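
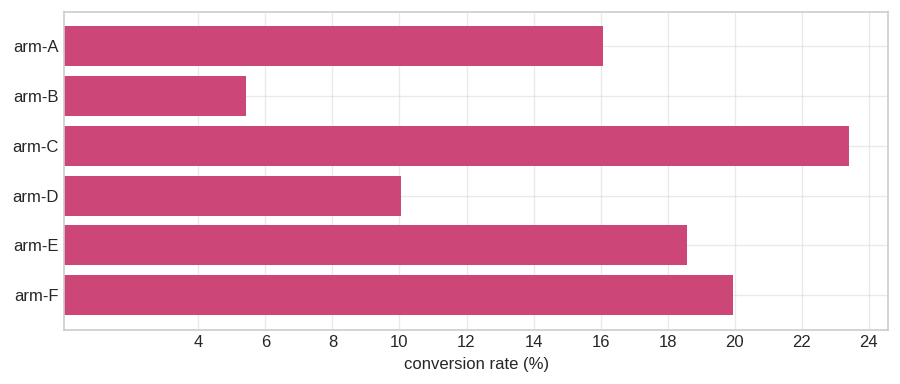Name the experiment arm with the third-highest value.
Top 4: arm-C ≈ 24, arm-F ≈ 20, arm-E ≈ 18, arm-A ≈ 16.

arm-E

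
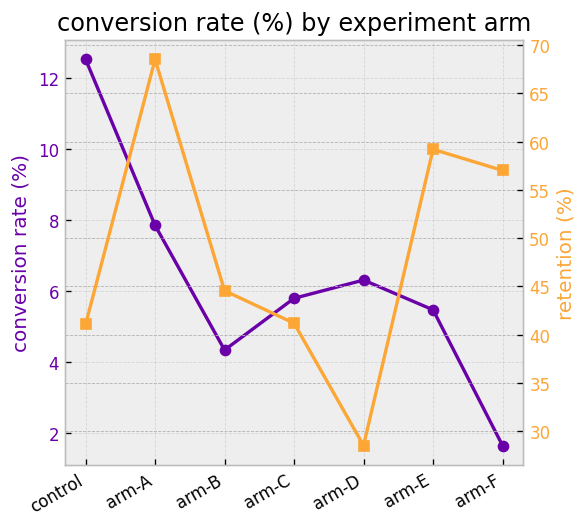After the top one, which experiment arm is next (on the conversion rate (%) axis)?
Top 3 (on the conversion rate (%) axis): control ≈ 13, arm-A ≈ 8, arm-D ≈ 6.

arm-A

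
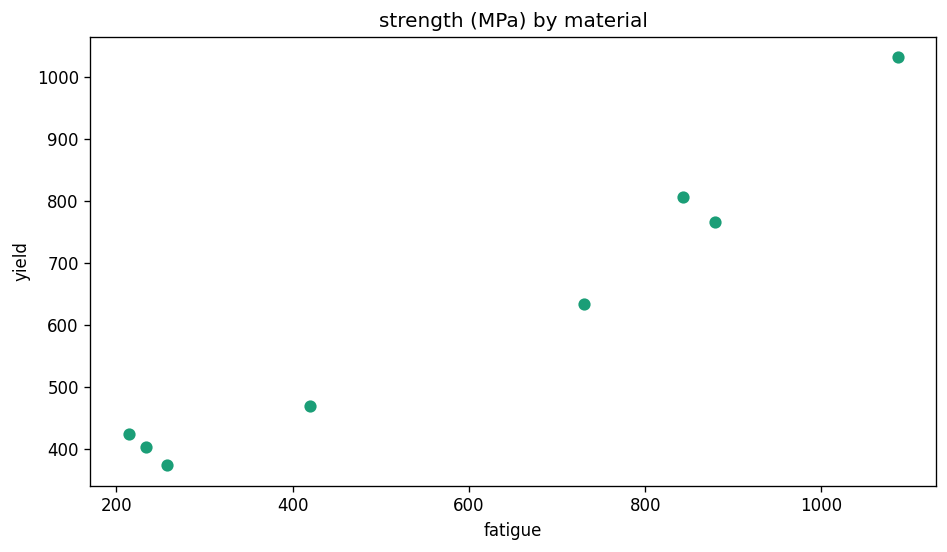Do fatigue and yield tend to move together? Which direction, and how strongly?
positive, strong

Points are positively correlated; strong (|r| ≈ 1.0).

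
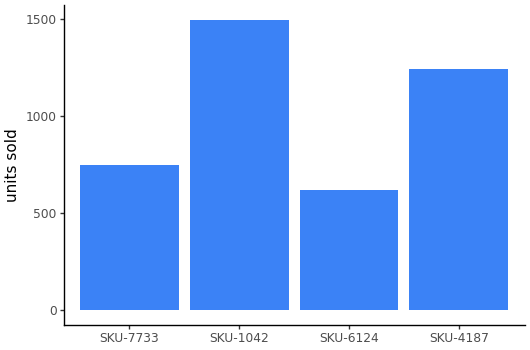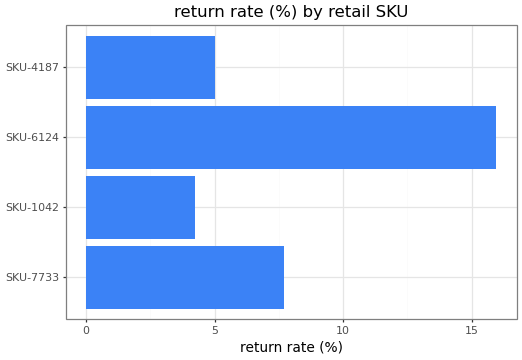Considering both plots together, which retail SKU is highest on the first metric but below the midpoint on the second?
Chart 2 median return rate (%) ≈ 6; below-median retail SKUs: SKU-1042, SKU-4187. Among those, SKU-1042 has the highest units sold (≈ 1400).

SKU-1042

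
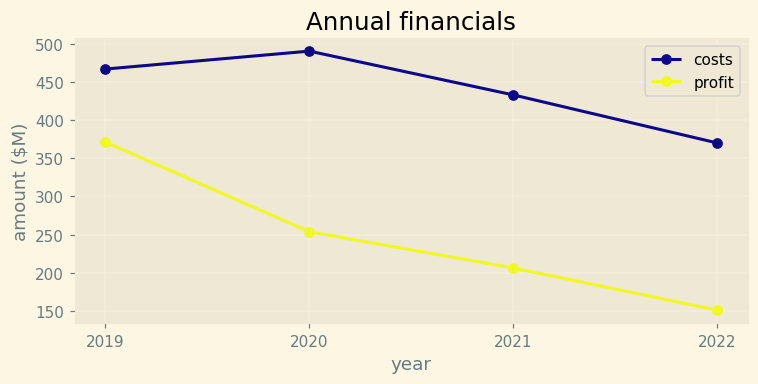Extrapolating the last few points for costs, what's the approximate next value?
≈ 275

Last three: 500, 450, 350 → slope ≈ -75/step → next ≈ 275.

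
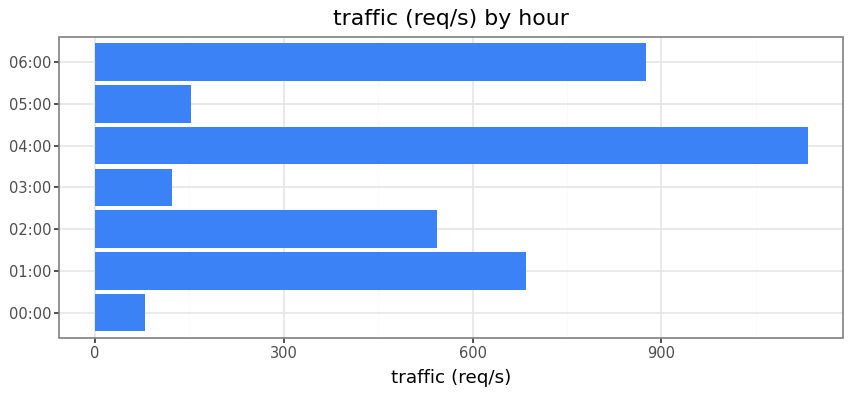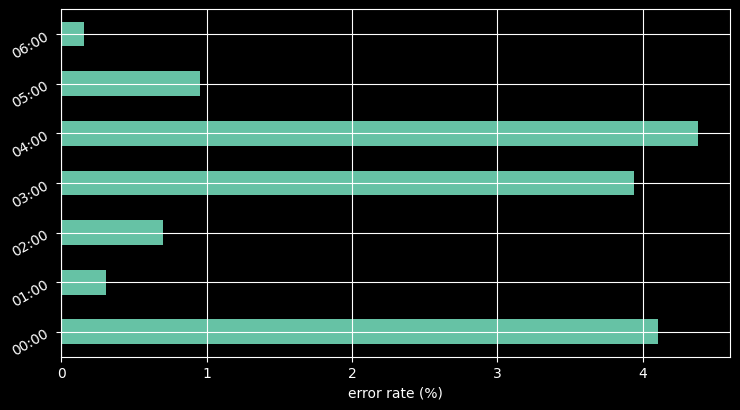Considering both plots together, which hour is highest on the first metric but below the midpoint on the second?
06:00

Chart 2 median error rate (%) ≈ 1; below-median hours: 01:00, 02:00, 06:00. Among those, 06:00 has the highest traffic (req/s) (≈ 800).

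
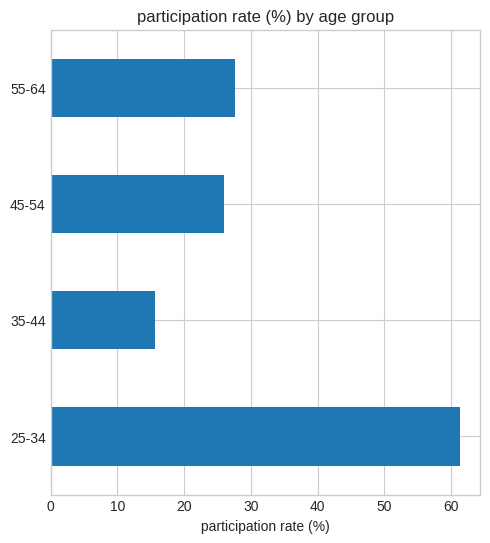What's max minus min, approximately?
≈ 40

Max 25-34 ≈ 60, min 35-44 ≈ 20; range ≈ 40.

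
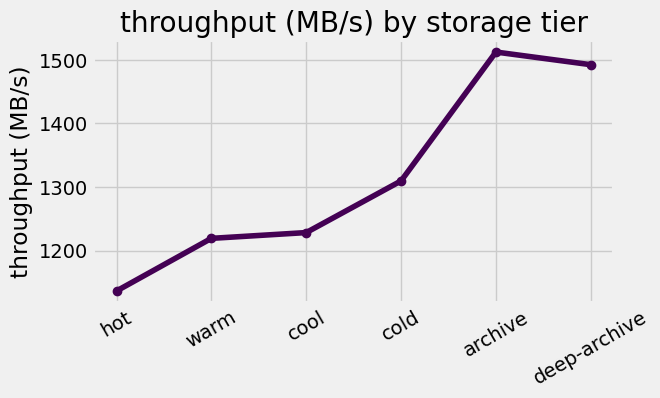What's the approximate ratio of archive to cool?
≈ 1.2×

archive ≈ 1500, cool ≈ 1250; 1500/1250 ≈ 1.2.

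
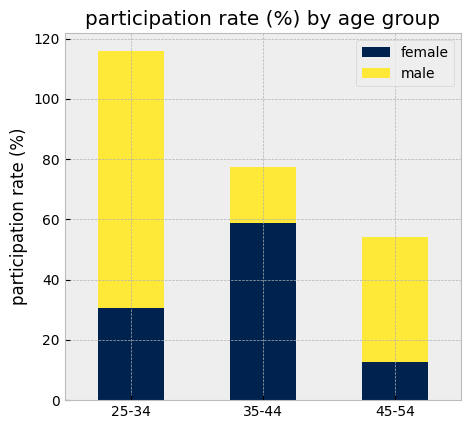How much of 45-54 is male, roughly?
male top ≈ 50, bottom ≈ 10; segment ≈ 40.

≈ 40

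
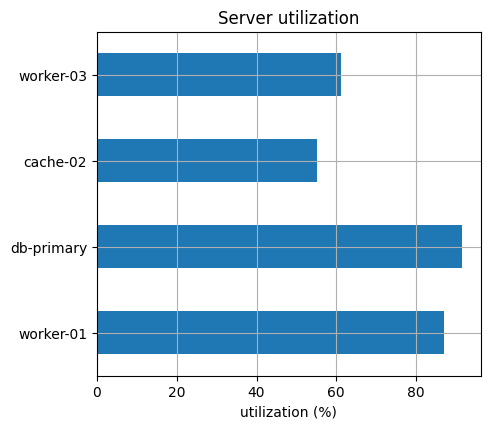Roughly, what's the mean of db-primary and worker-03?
(90 + 60) / 2 ≈ 75.

≈ 75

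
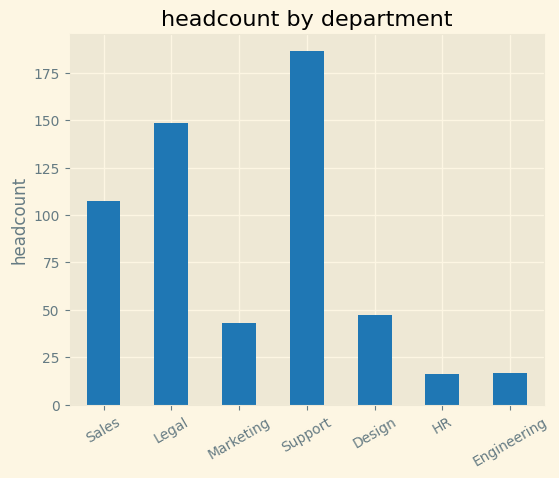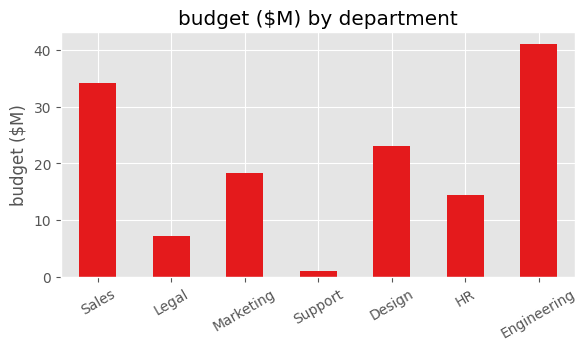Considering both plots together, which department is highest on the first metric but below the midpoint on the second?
Support

Chart 2 median budget ($M) ≈ 20; below-median departments: Legal, Support, HR. Among those, Support has the highest headcount (≈ 180).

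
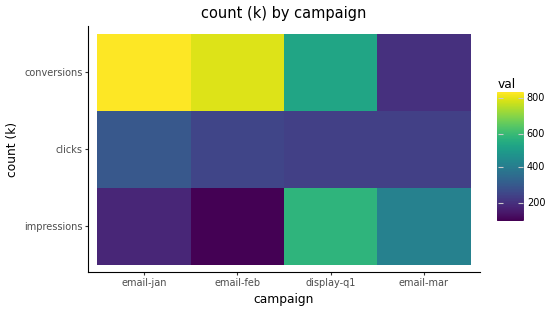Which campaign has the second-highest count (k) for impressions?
email-mar

Top 3 for impressions: display-q1 ≈ 600, email-mar ≈ 400, email-jan ≈ 200.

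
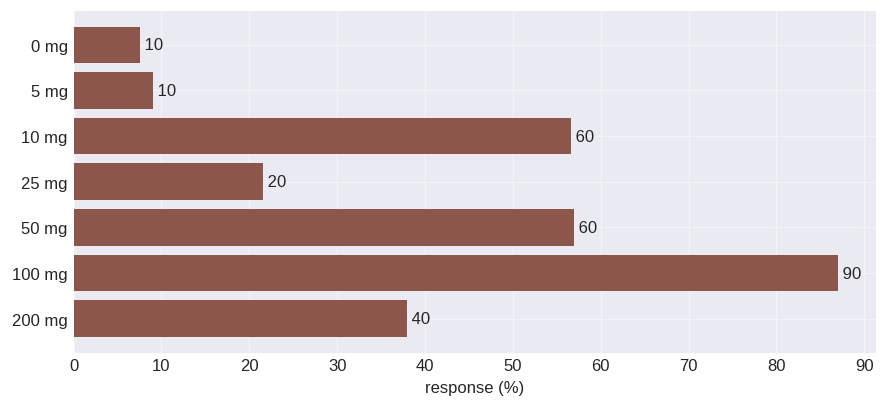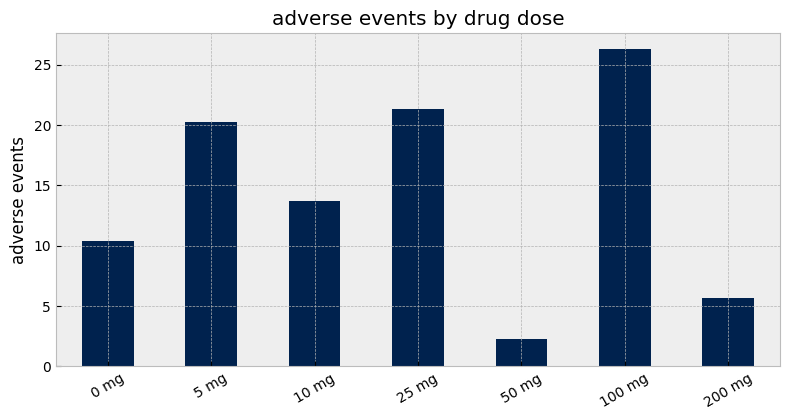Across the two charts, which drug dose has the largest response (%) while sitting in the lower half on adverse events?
Chart 2 median adverse events ≈ 15; below-median drug doses: 0 mg, 50 mg, 200 mg. Among those, 50 mg has the highest response (%) (≈ 60).

50 mg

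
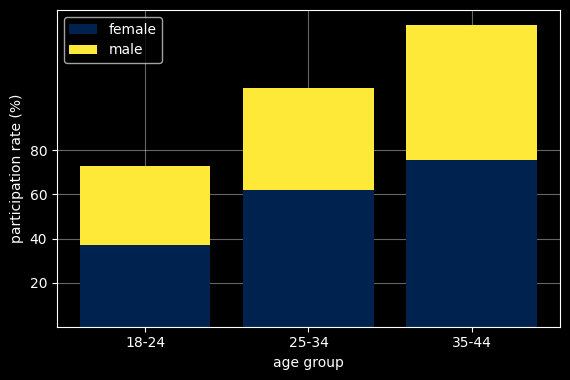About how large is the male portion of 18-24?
≈ 40

male top ≈ 80, bottom ≈ 40; segment ≈ 40.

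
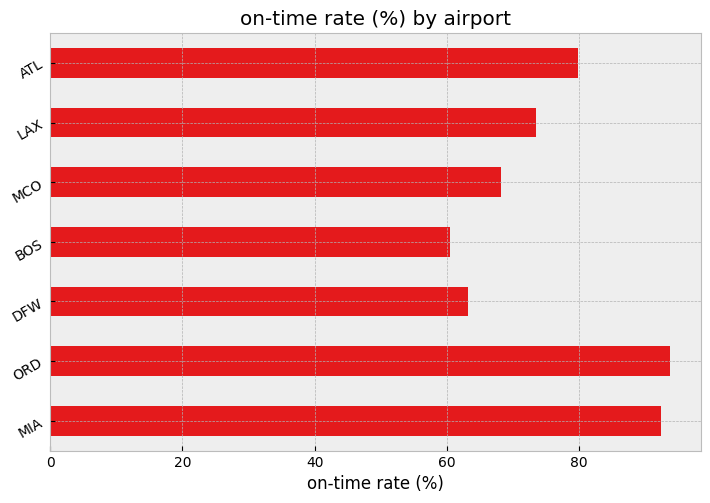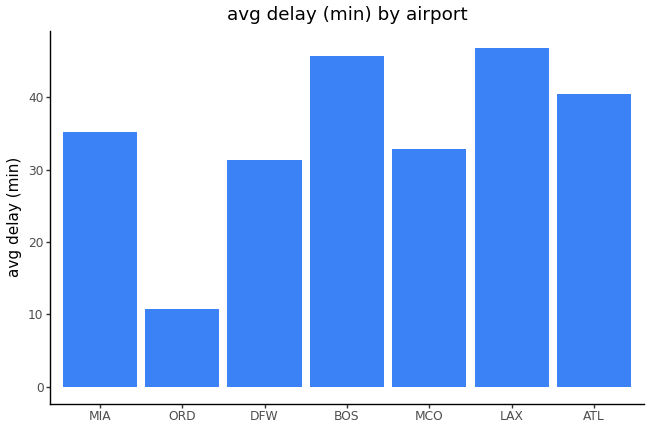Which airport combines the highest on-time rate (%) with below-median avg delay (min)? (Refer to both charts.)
Chart 2 median avg delay (min) ≈ 35; below-median airports: ORD, DFW, MCO. Among those, ORD has the highest on-time rate (%) (≈ 90).

ORD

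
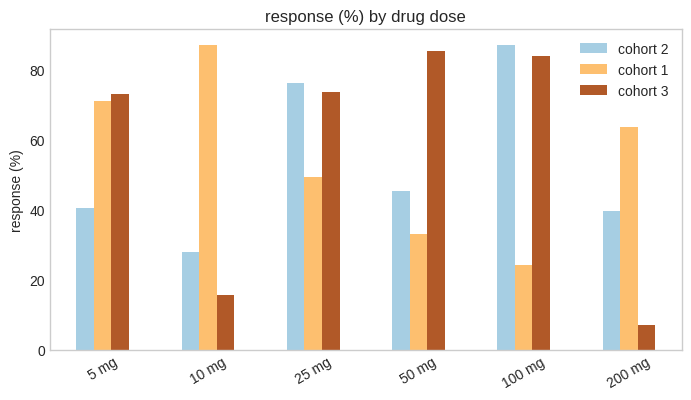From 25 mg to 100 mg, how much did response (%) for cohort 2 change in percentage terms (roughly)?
≈ +12.5%

25 mg ≈ 80, 100 mg ≈ 90; (90 − 80) / 80 ≈ +12.5%.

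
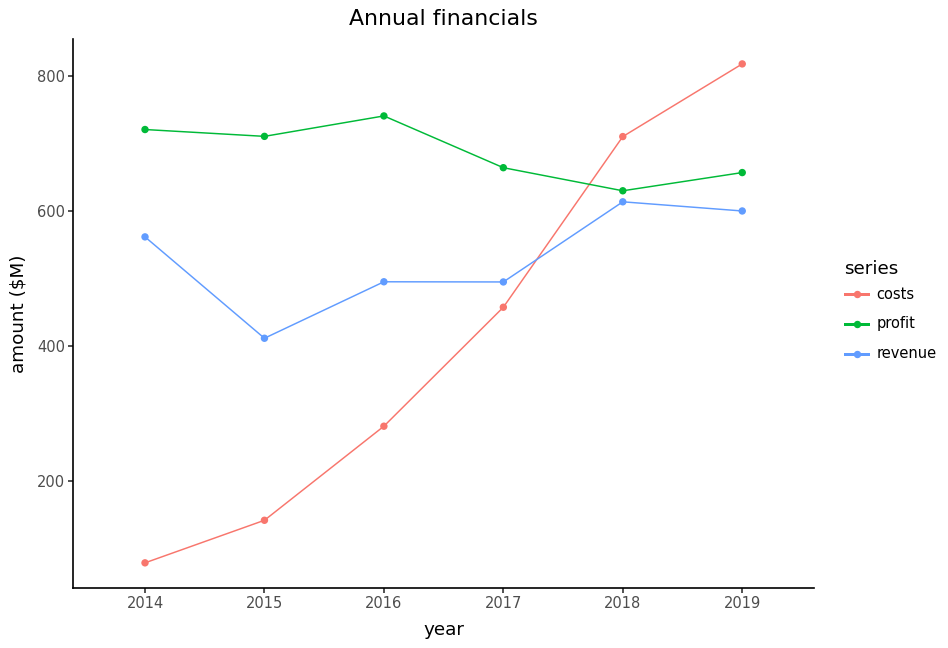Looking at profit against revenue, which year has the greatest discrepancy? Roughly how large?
2015, ≈ 300 $M

2015: profit ≈ 700, revenue ≈ 400 → gap ≈ 300. Next-largest (2016) is only ≈ 200.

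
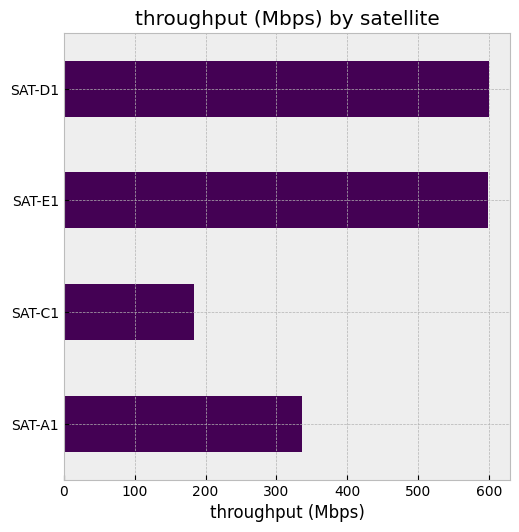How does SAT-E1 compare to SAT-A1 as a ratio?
SAT-E1 ≈ 600, SAT-A1 ≈ 350; 600/350 ≈ 1.71.

≈ 1.71×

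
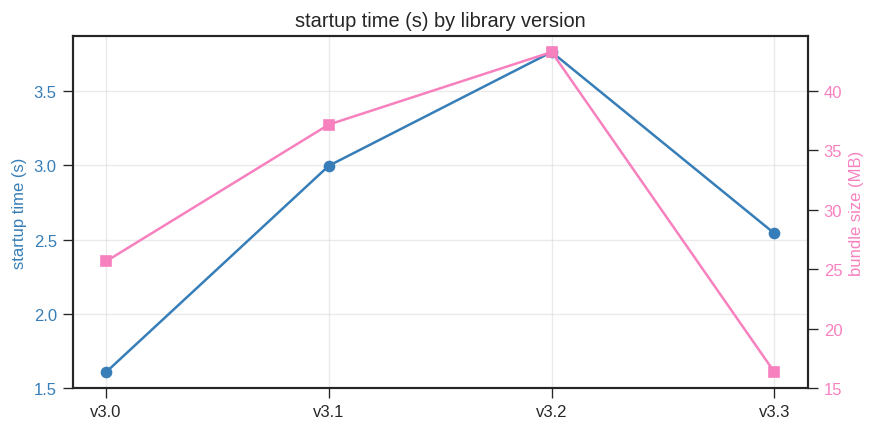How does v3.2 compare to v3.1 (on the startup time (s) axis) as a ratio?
≈ 1.27×

v3.2 ≈ 3.8, v3.1 ≈ 3.0; 3.8/3.0 ≈ 1.27.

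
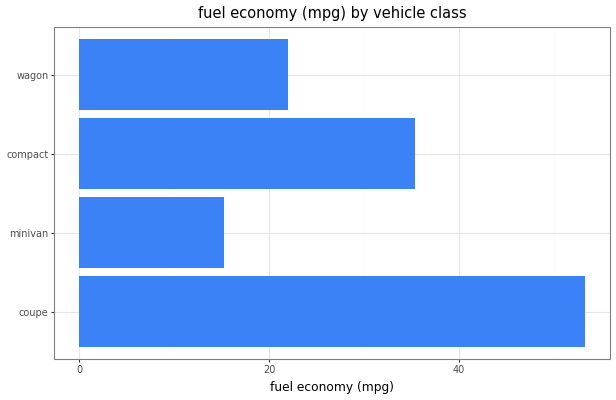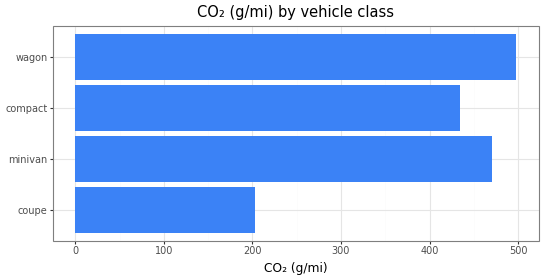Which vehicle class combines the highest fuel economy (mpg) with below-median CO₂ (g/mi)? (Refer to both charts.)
coupe

Chart 2 median CO₂ (g/mi) ≈ 450; below-median vehicle classes: coupe, compact. Among those, coupe has the highest fuel economy (mpg) (≈ 55).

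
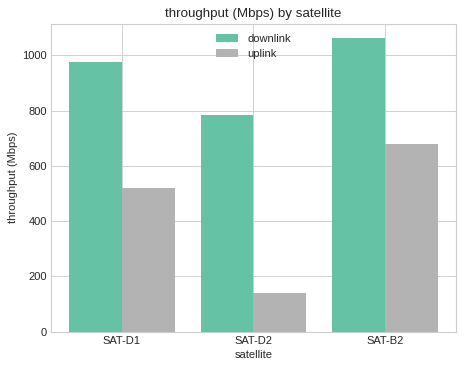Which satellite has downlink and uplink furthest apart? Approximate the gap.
SAT-D2, ≈ 700 Mbps

SAT-D2: downlink ≈ 800, uplink ≈ 100 → gap ≈ 700. Next-largest (SAT-D1) is only ≈ 500.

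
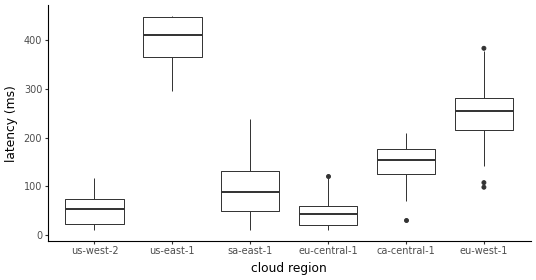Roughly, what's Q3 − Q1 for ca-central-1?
≈ 50

Q3 ≈ 200, Q1 ≈ 150; IQR ≈ 50.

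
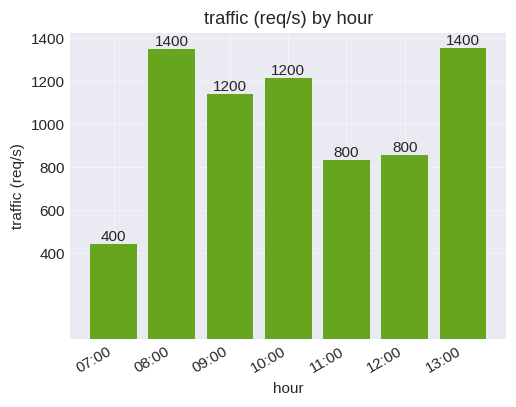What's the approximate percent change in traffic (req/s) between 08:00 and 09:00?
≈ -14.3%

08:00 ≈ 1400, 09:00 ≈ 1200; (1200 − 1400) / 1400 ≈ -14.3%.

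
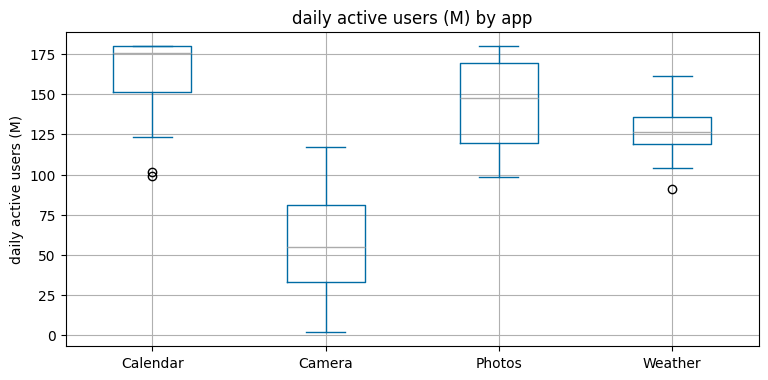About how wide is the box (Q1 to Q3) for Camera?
≈ 40

Q3 ≈ 80, Q1 ≈ 40; IQR ≈ 40.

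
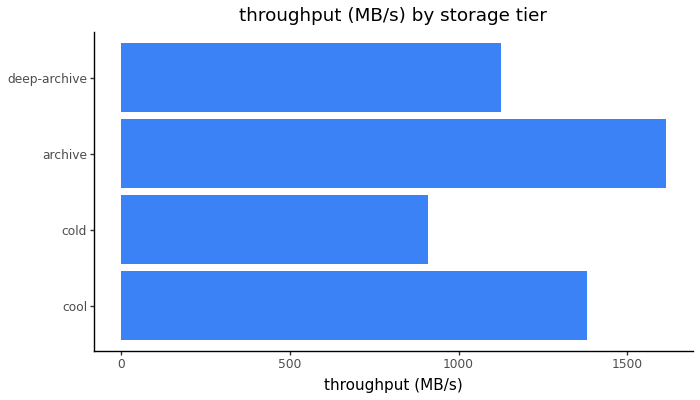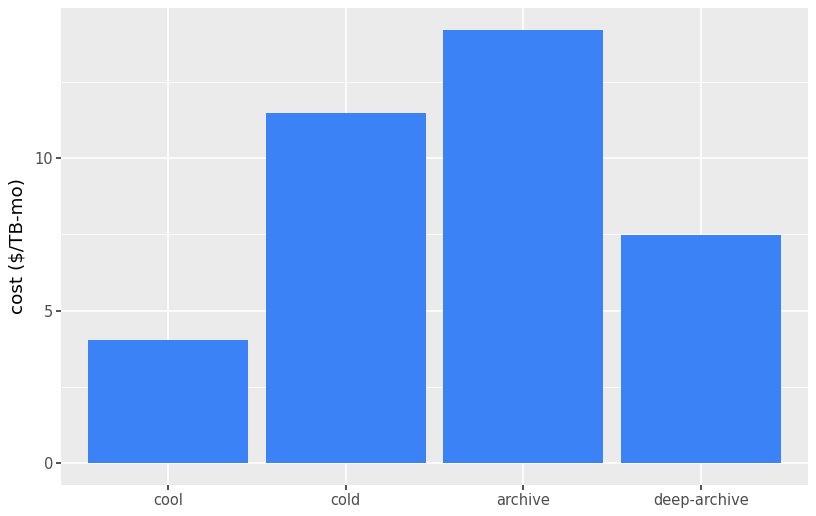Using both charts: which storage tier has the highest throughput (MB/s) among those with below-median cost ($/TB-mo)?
cool

Chart 2 median cost ($/TB-mo) ≈ 10; below-median storage tiers: cool, deep-archive. Among those, cool has the highest throughput (MB/s) (≈ 1400).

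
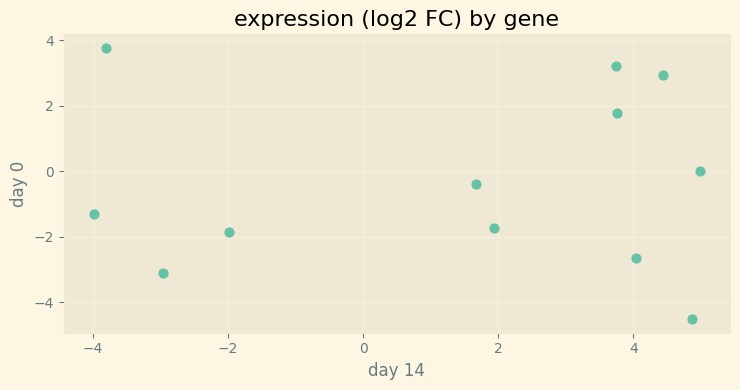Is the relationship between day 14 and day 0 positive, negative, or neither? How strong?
no clear correlation

Points are roughly uncorrelated; weak (|r| ≈ 0.0).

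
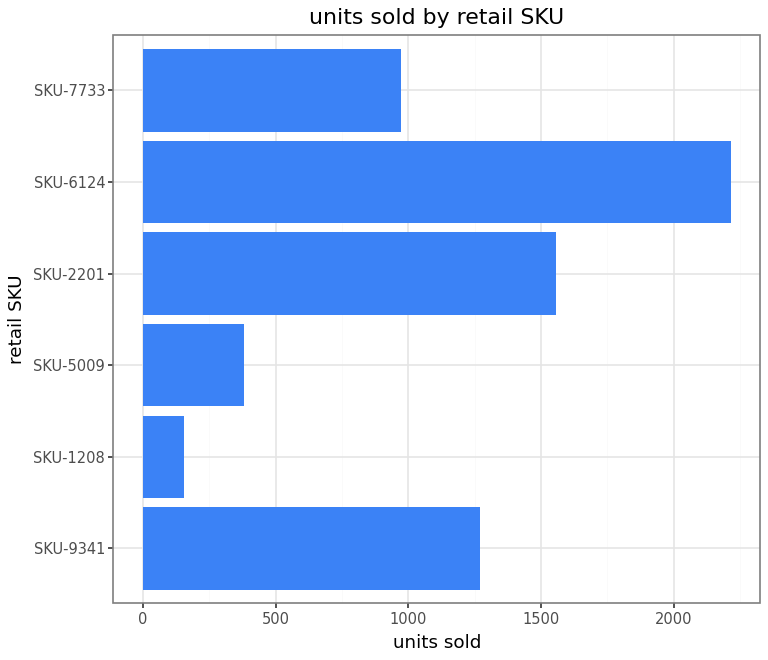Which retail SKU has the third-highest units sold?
Top 4: SKU-6124 ≈ 2200, SKU-2201 ≈ 1600, SKU-9341 ≈ 1200, SKU-7733 ≈ 1000.

SKU-9341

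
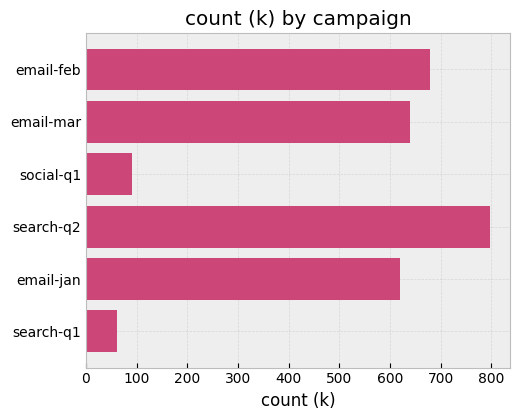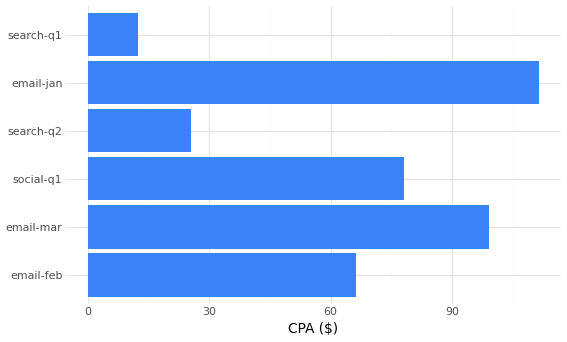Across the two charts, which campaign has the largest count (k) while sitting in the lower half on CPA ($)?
search-q2

Chart 2 median CPA ($) ≈ 80; below-median campaigns: email-feb, search-q2, search-q1. Among those, search-q2 has the highest count (k) (≈ 800).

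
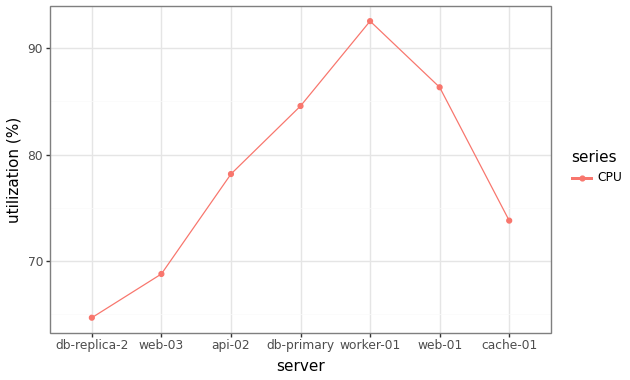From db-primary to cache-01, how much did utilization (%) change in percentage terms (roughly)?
db-primary ≈ 85, cache-01 ≈ 75; (75 − 85) / 85 ≈ -11.8%.

≈ -11.8%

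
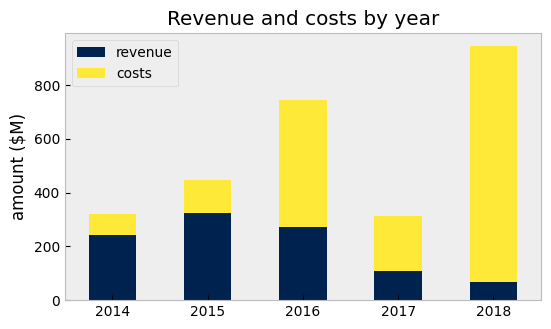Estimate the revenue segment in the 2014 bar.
revenue top ≈ 200, bottom ≈ 0; segment ≈ 200.

≈ 200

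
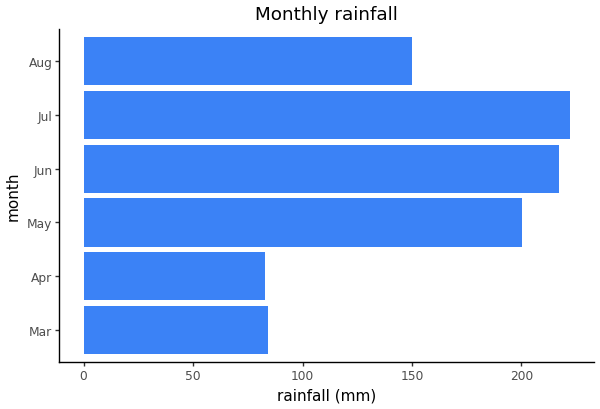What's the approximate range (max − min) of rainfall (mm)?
≈ 140

Max Jul ≈ 220, min Apr ≈ 80; range ≈ 140.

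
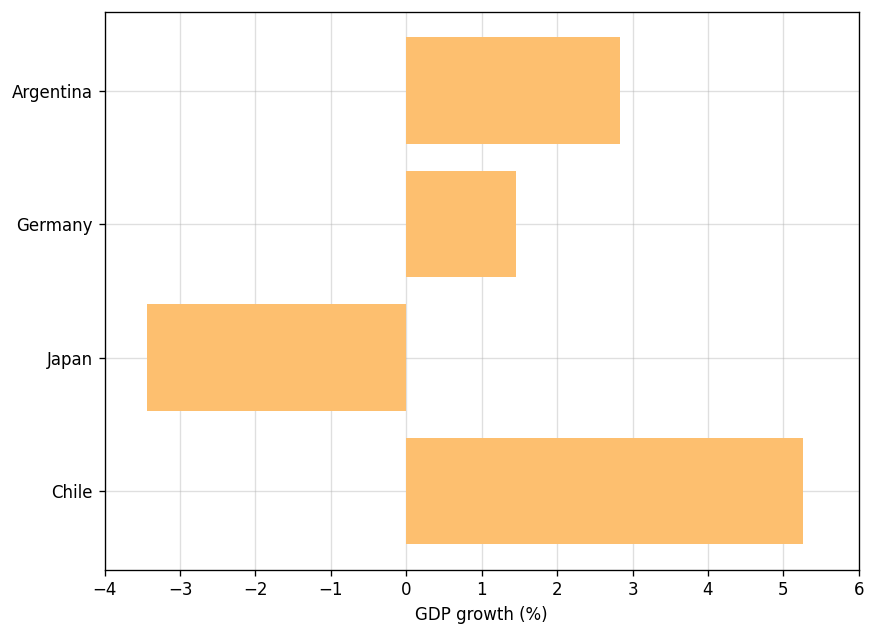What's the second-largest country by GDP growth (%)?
Argentina

Top 3: Chile ≈ 5, Argentina ≈ 3, Germany ≈ 1.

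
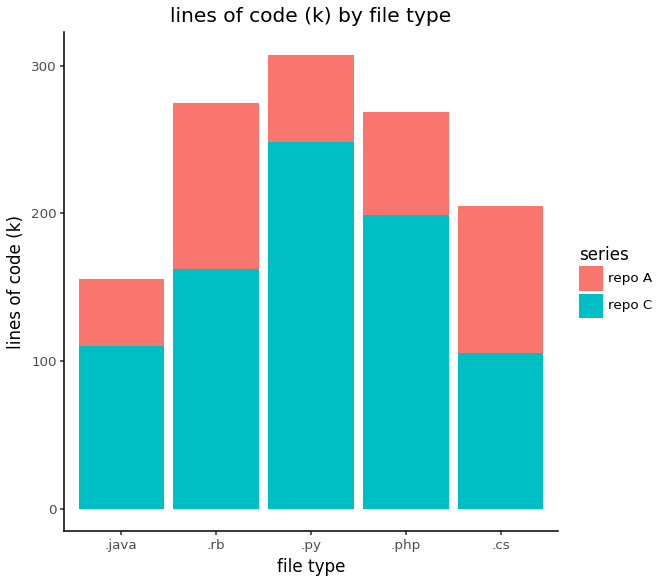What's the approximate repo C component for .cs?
repo C top ≈ 100, bottom ≈ 0; segment ≈ 100.

≈ 100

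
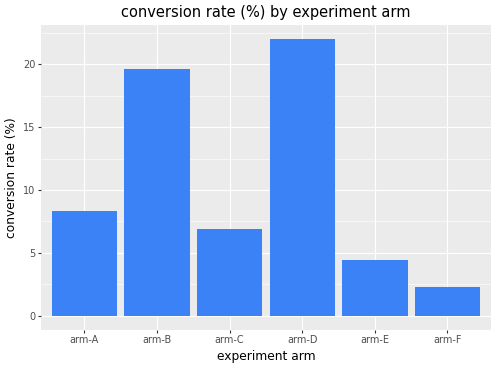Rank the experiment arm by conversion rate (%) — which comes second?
arm-B

Top 3: arm-D ≈ 22, arm-B ≈ 20, arm-A ≈ 8.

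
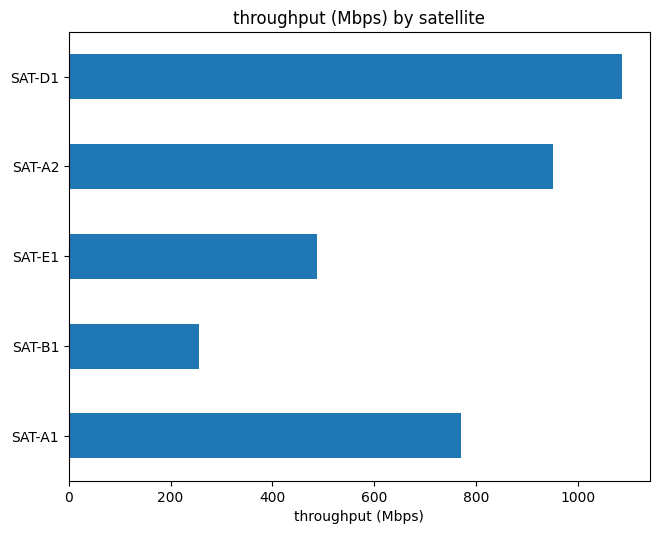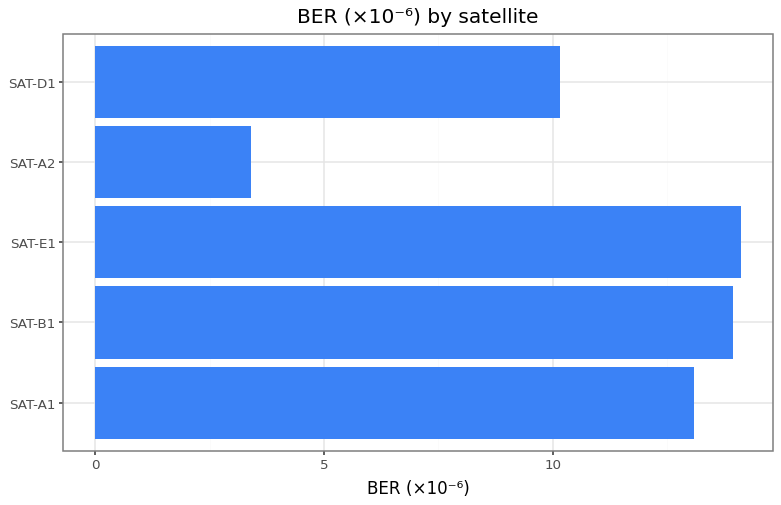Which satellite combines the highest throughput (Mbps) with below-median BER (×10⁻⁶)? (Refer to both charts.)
Chart 2 median BER (×10⁻⁶) ≈ 14; below-median satellites: SAT-A2, SAT-D1. Among those, SAT-D1 has the highest throughput (Mbps) (≈ 1100).

SAT-D1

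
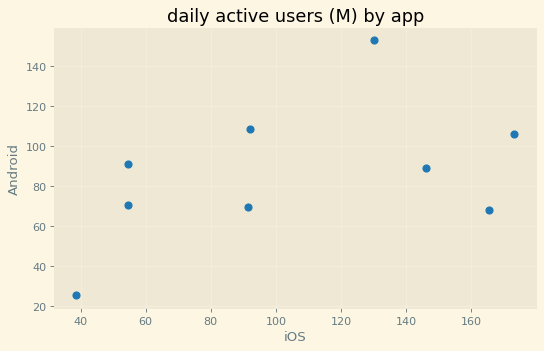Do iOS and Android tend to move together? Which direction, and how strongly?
Points are positively correlated; moderate (|r| ≈ 0.5).

positive, moderate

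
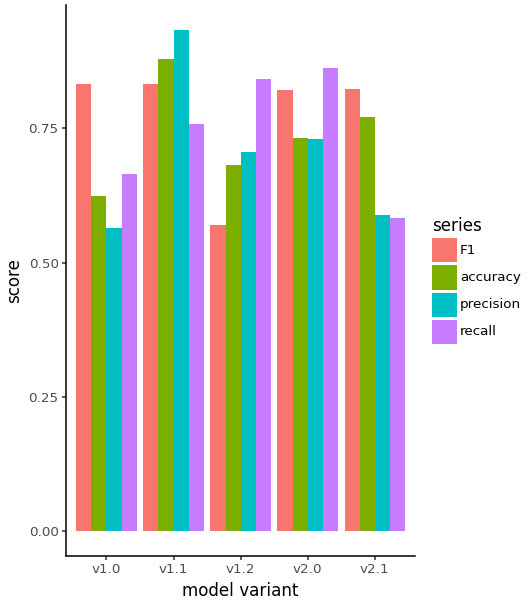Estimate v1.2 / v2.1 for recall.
v1.2 ≈ 0.8, v2.1 ≈ 0.6; 0.8/0.6 ≈ 1.33.

≈ 1.33×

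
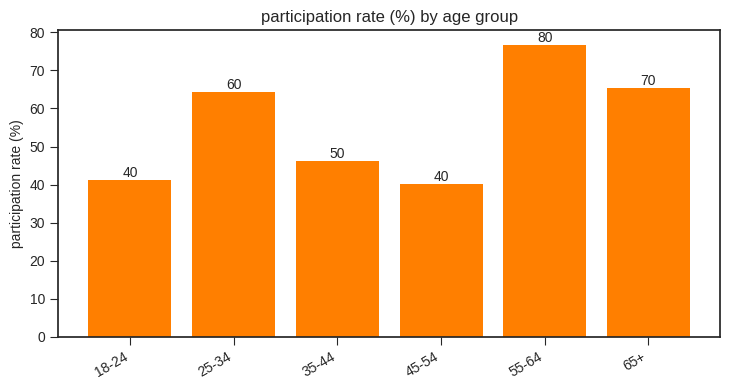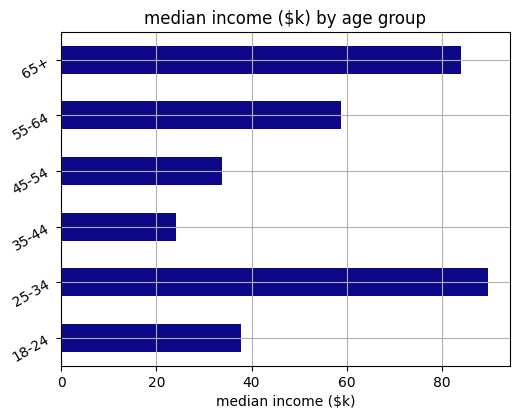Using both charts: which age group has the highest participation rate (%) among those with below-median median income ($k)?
Chart 2 median median income ($k) ≈ 50; below-median age groups: 18-24, 35-44, 45-54. Among those, 35-44 has the highest participation rate (%) (≈ 50).

35-44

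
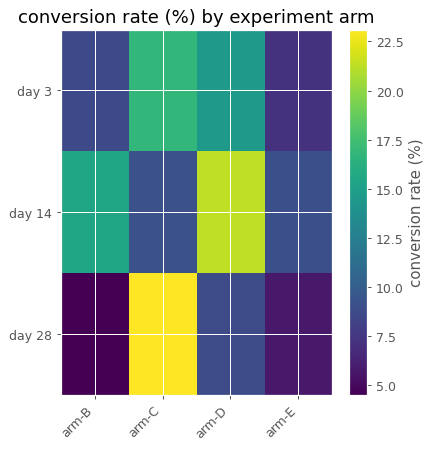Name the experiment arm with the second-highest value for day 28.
arm-D

Top 3 for day 28: arm-C ≈ 24, arm-D ≈ 8, arm-E ≈ 6.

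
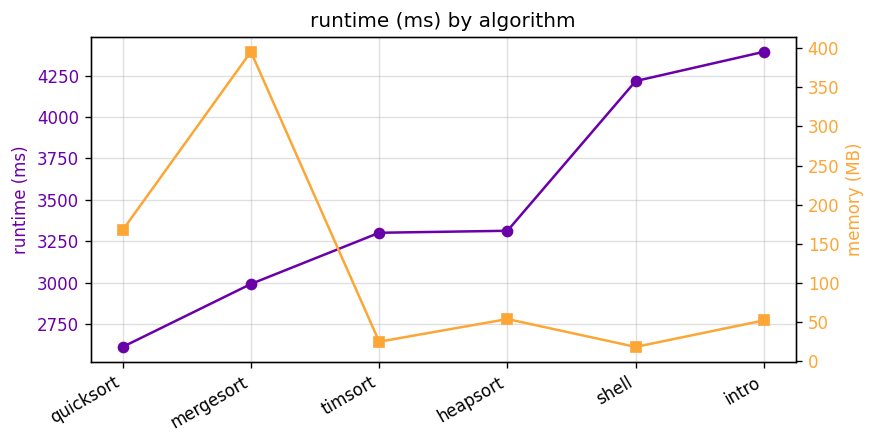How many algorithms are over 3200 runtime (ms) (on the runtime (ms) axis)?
Above 3200: timsort, heapsort, shell, intro.

4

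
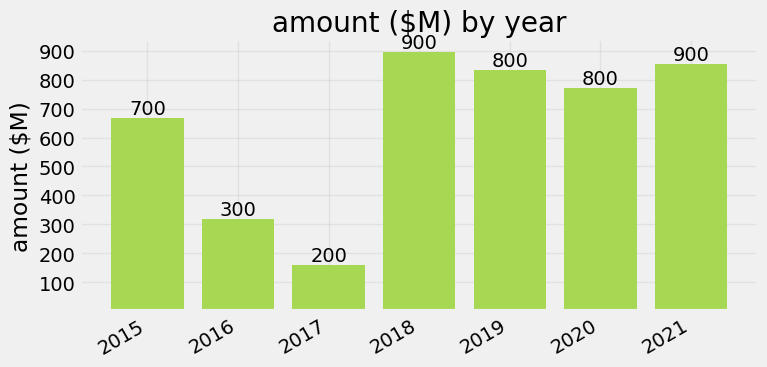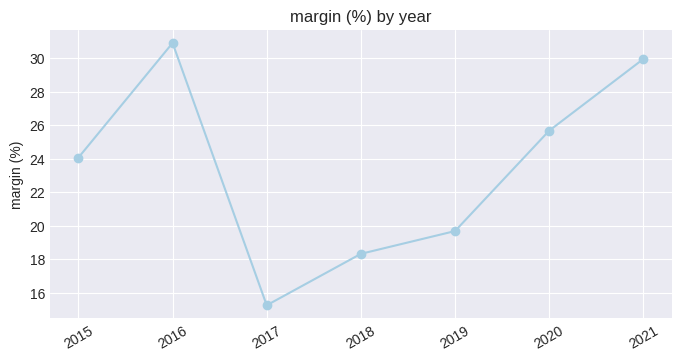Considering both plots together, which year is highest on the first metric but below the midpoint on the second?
2018

Chart 2 median margin (%) ≈ 25; below-median years: 2017, 2018, 2019. Among those, 2018 has the highest amount ($M) (≈ 900).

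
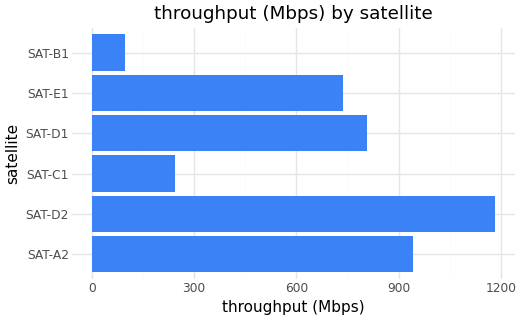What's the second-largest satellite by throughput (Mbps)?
Top 3: SAT-D2 ≈ 1200, SAT-A2 ≈ 900, SAT-D1 ≈ 800.

SAT-A2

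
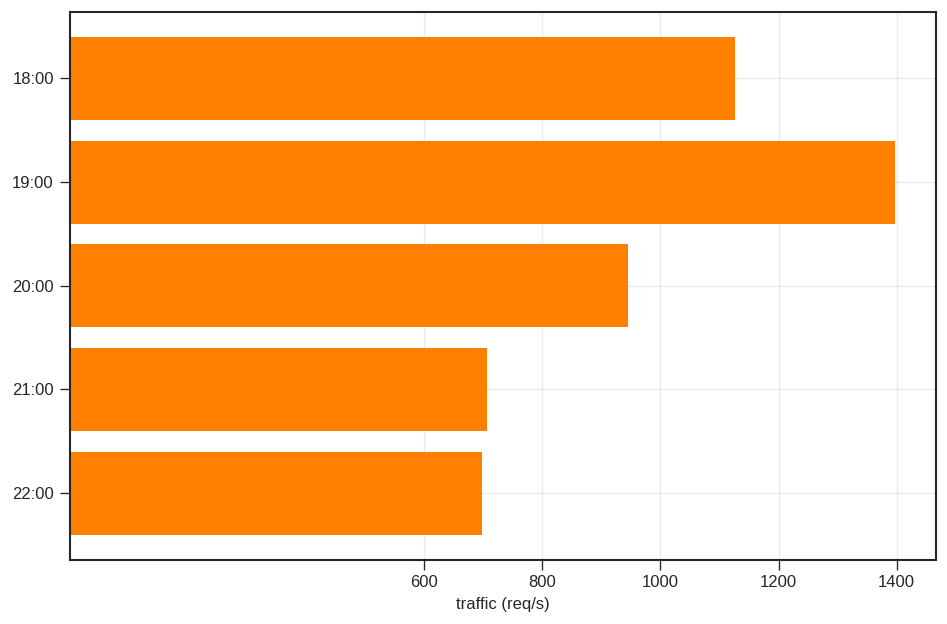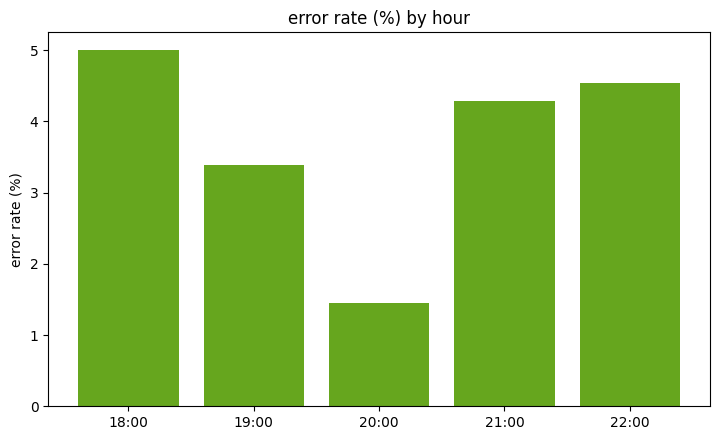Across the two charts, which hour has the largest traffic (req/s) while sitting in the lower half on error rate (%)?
19:00

Chart 2 median error rate (%) ≈ 4.5; below-median hours: 19:00, 20:00. Among those, 19:00 has the highest traffic (req/s) (≈ 1400).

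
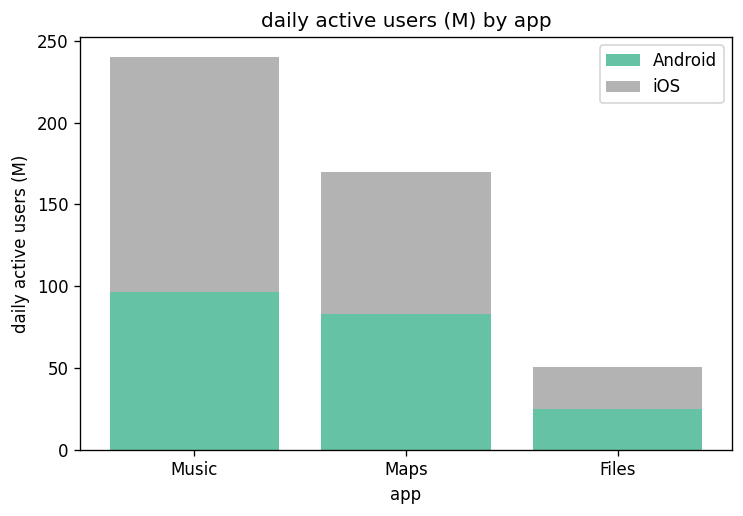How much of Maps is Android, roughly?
≈ 75

Android top ≈ 75, bottom ≈ 0; segment ≈ 75.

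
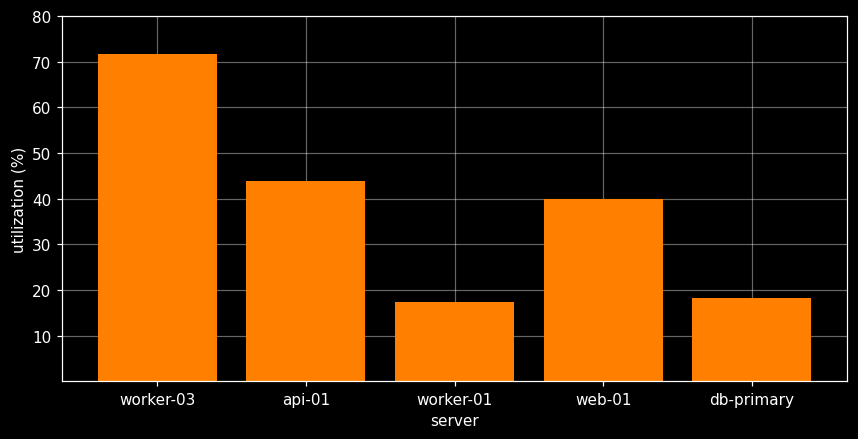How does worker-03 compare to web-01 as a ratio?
worker-03 ≈ 70, web-01 ≈ 40; 70/40 ≈ 1.75.

≈ 1.75×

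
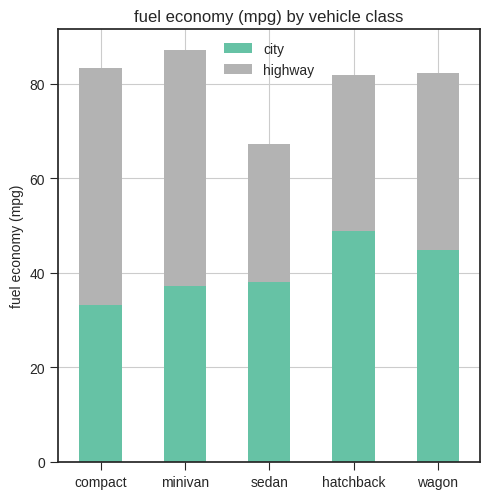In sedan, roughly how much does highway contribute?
≈ 30

highway top ≈ 70, bottom ≈ 40; segment ≈ 30.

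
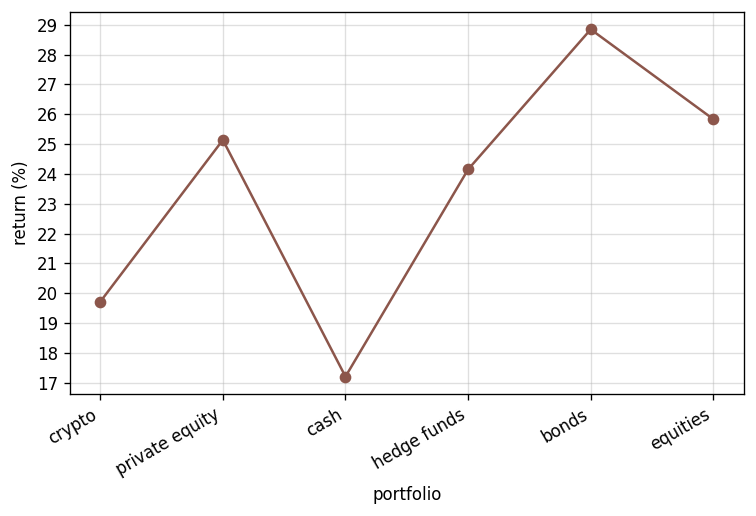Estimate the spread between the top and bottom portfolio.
Max bonds ≈ 29, min cash ≈ 17; range ≈ 12.

≈ 12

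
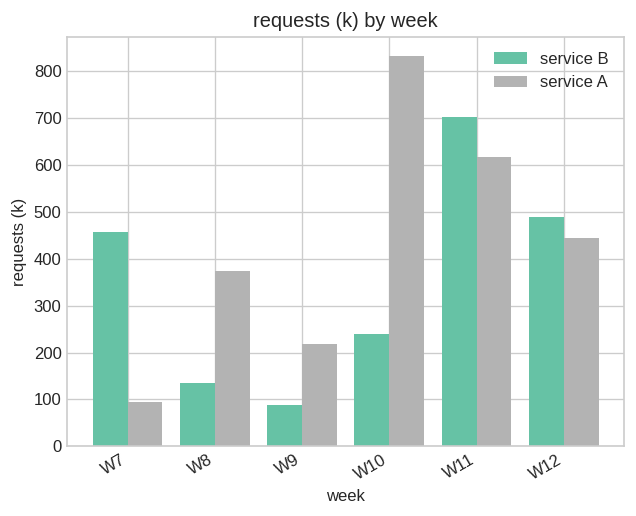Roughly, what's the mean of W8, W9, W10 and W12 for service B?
(100 + 100 + 200 + 500) / 4 ≈ 225.

≈ 225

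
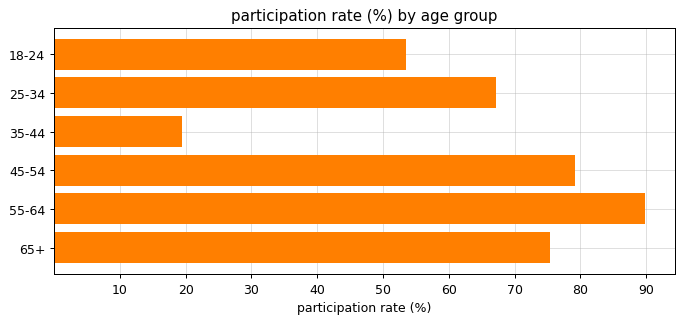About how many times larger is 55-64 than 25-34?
55-64 ≈ 90, 25-34 ≈ 70; 90/70 ≈ 1.29.

≈ 1.29×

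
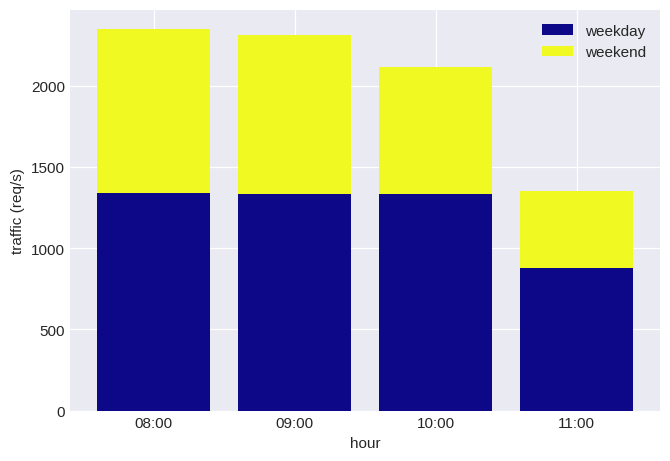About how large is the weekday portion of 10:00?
≈ 1400

weekday top ≈ 1400, bottom ≈ 0; segment ≈ 1400.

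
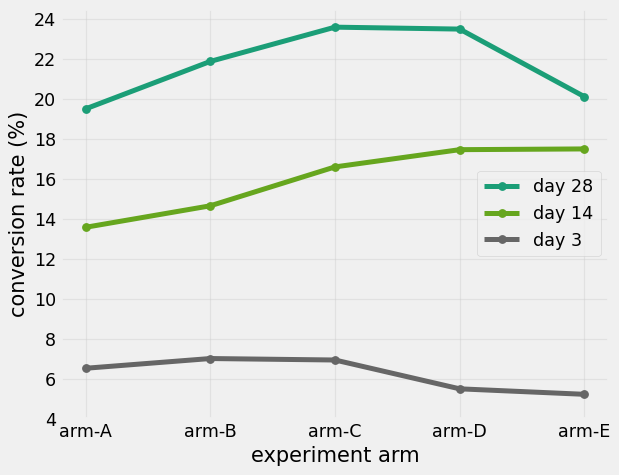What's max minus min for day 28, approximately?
Max arm-C ≈ 24, min arm-A ≈ 20; range ≈ 4.

≈ 4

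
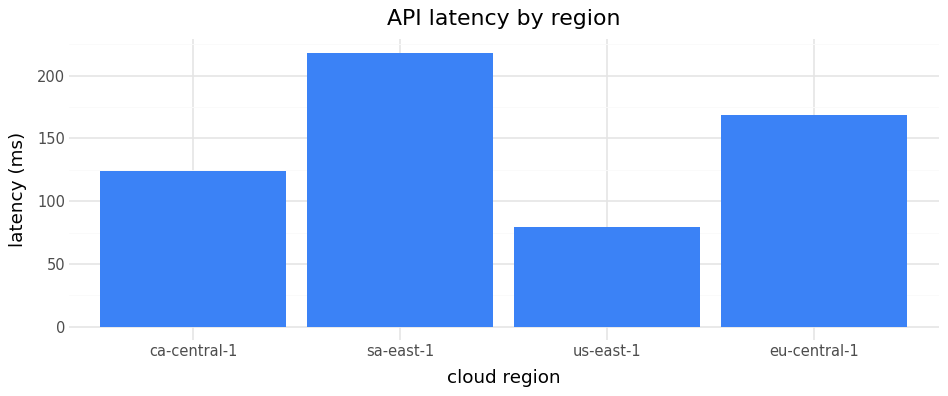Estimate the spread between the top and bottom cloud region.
Max sa-east-1 ≈ 220, min us-east-1 ≈ 80; range ≈ 140.

≈ 140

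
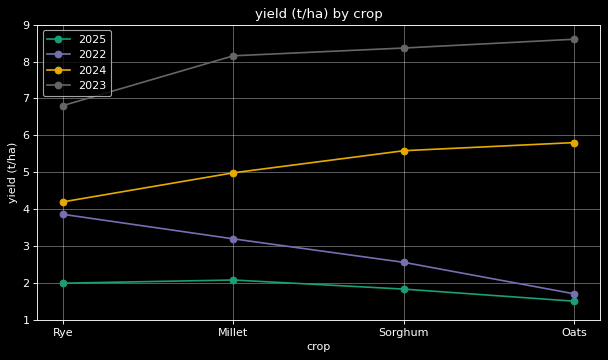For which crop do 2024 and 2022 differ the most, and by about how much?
Oats: 2024 ≈ 6, 2022 ≈ 2 → gap ≈ 4. Next-largest (Sorghum) is only ≈ 3.

Oats, ≈ 4 t/ha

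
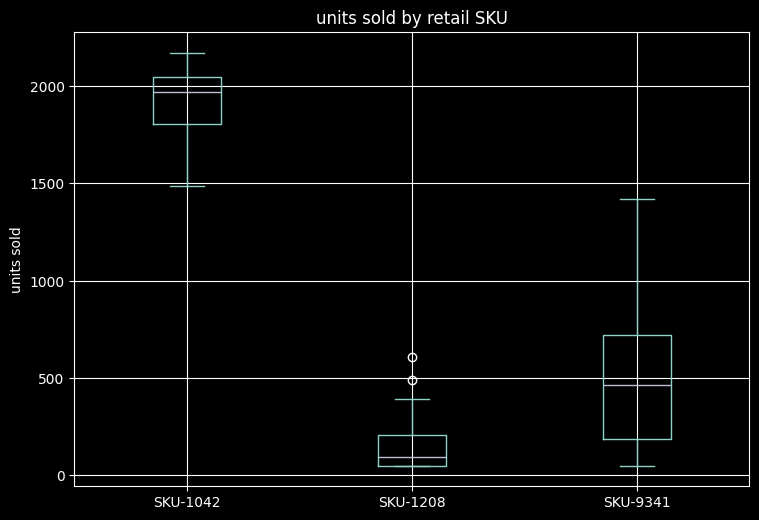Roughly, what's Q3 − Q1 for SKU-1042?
Q3 ≈ 2000, Q1 ≈ 1800; IQR ≈ 200.

≈ 200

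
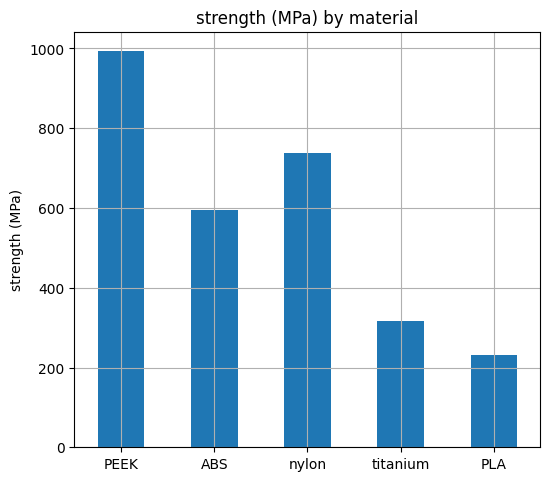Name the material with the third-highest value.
Top 4: PEEK ≈ 1000, nylon ≈ 700, ABS ≈ 600, titanium ≈ 300.

ABS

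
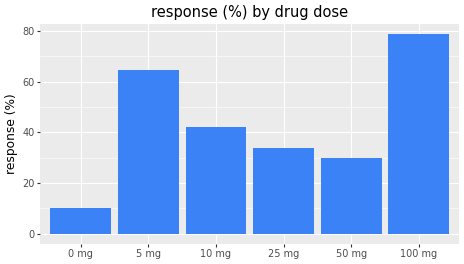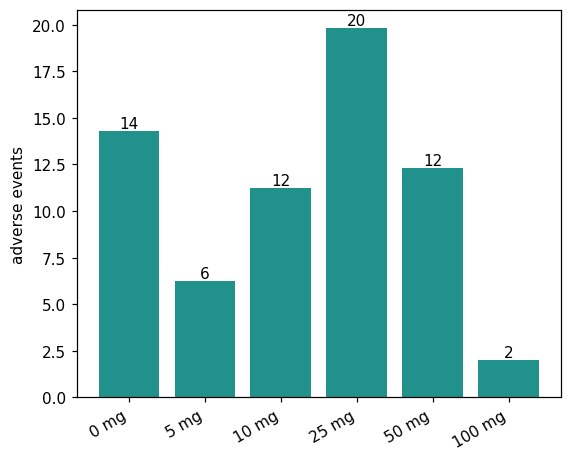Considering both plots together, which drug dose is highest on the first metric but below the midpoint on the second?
Chart 2 median adverse events ≈ 12; below-median drug doses: 5 mg, 10 mg, 100 mg. Among those, 100 mg has the highest response (%) (≈ 80).

100 mg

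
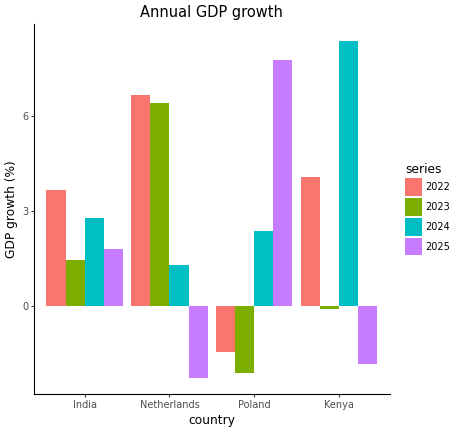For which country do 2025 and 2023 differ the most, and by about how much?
Poland: 2025 ≈ 8, 2023 ≈ -2 → gap ≈ 10. Next-largest (Netherlands) is only ≈ 8.

Poland, ≈ 10 %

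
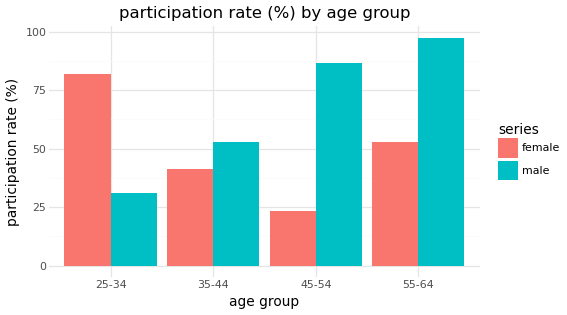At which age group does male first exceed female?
35-44

25-34: male ≈ 30 vs female ≈ 80 (not yet); 35-44: male ≈ 50 vs female ≈ 40 (first crossover).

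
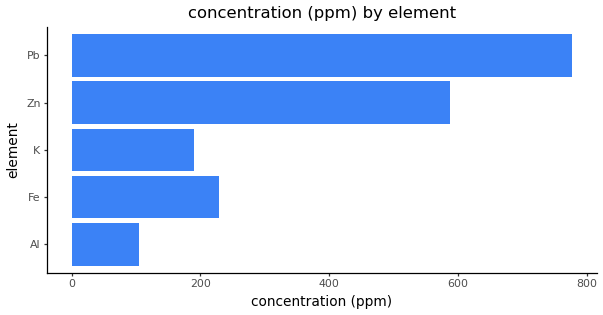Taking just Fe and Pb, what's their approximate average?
≈ 500

(200 + 800) / 2 ≈ 500.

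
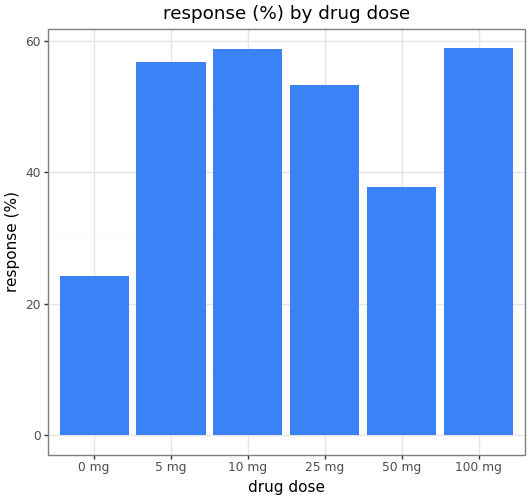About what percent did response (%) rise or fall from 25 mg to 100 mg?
25 mg ≈ 55, 100 mg ≈ 60; (60 − 55) / 55 ≈ +9.1%.

≈ +9.1%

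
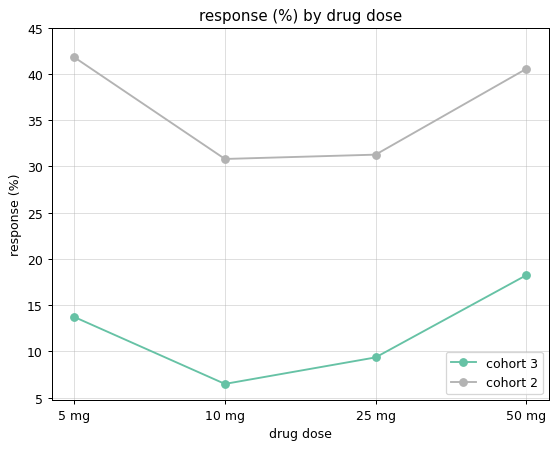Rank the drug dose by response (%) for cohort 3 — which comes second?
5 mg

Top 3 for cohort 3: 50 mg ≈ 20, 5 mg ≈ 15, 25 mg ≈ 10.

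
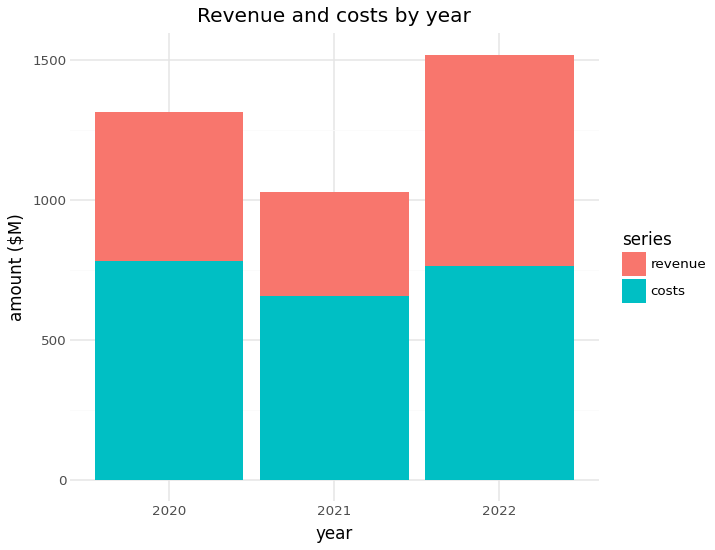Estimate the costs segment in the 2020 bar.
costs top ≈ 800, bottom ≈ 0; segment ≈ 800.

≈ 800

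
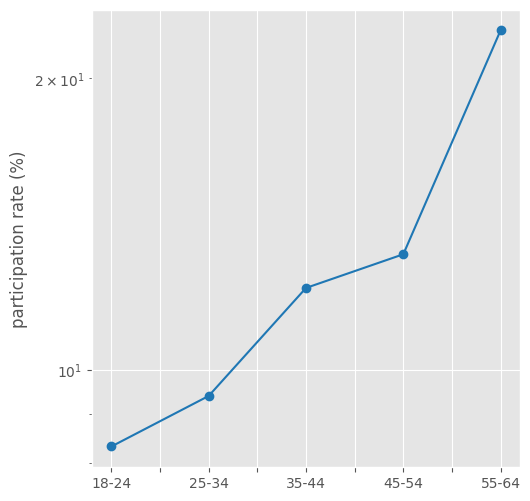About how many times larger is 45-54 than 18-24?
≈ 1.75×

45-54 ≈ 14, 18-24 ≈ 8; 14/8 ≈ 1.75.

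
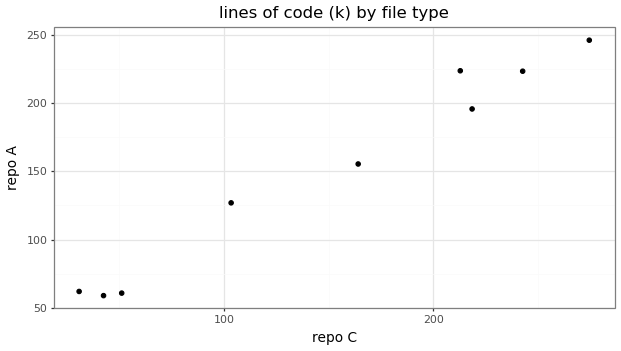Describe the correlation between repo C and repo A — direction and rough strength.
Points are positively correlated; strong (|r| ≈ 1.0).

positive, strong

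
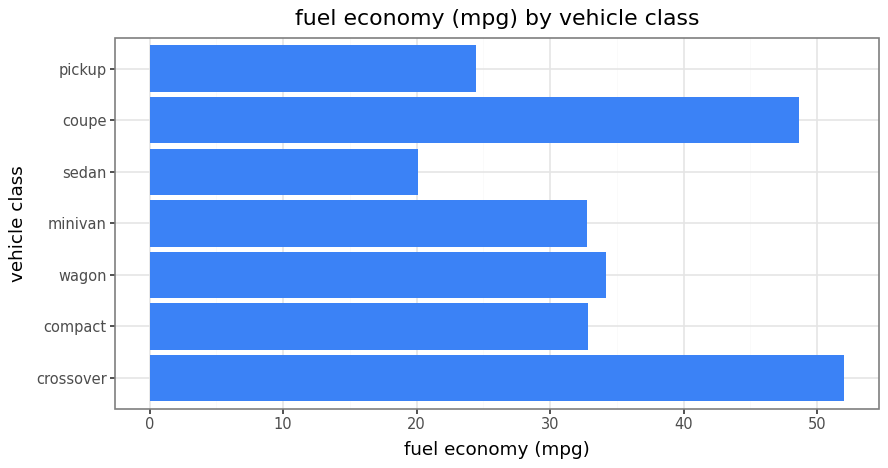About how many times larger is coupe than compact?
coupe ≈ 50, compact ≈ 35; 50/35 ≈ 1.43.

≈ 1.43×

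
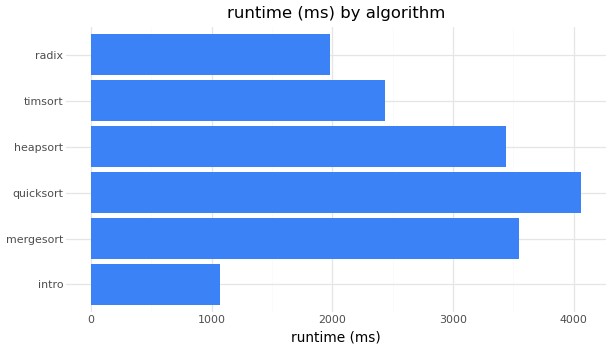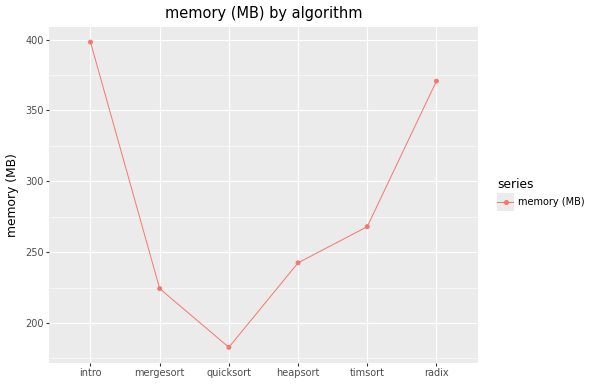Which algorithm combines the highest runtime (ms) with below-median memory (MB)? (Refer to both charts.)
quicksort

Chart 2 median memory (MB) ≈ 250; below-median algorithms: mergesort, quicksort, heapsort. Among those, quicksort has the highest runtime (ms) (≈ 4000).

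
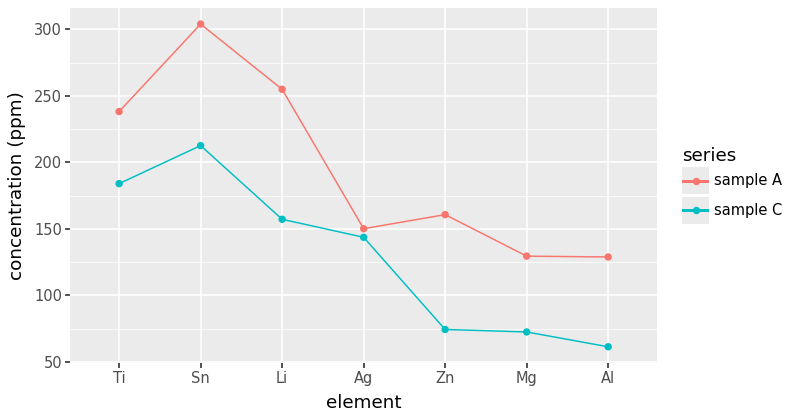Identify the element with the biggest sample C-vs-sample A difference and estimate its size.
Li, ≈ 100 ppm

Li: sample C ≈ 150, sample A ≈ 250 → gap ≈ 100. Next-largest (Sn) is only ≈ 75.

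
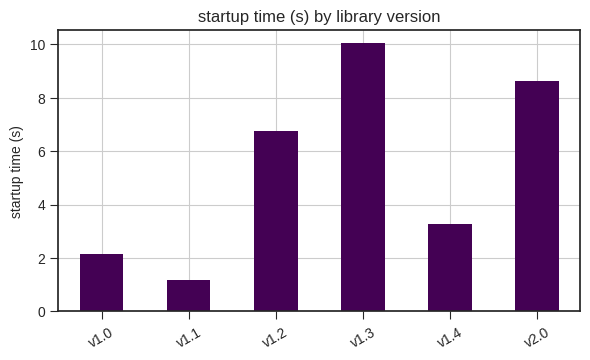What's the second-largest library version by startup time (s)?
Top 3: v1.3 ≈ 10, v2.0 ≈ 9, v1.2 ≈ 7.

v2.0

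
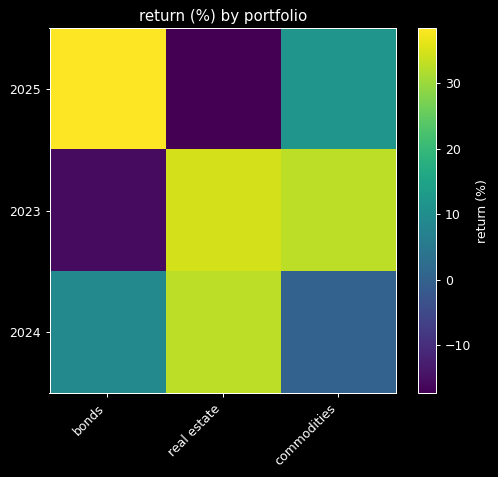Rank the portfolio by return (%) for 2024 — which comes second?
bonds

Top 3 for 2024: real estate ≈ 35, bonds ≈ 10, commodities ≈ 0.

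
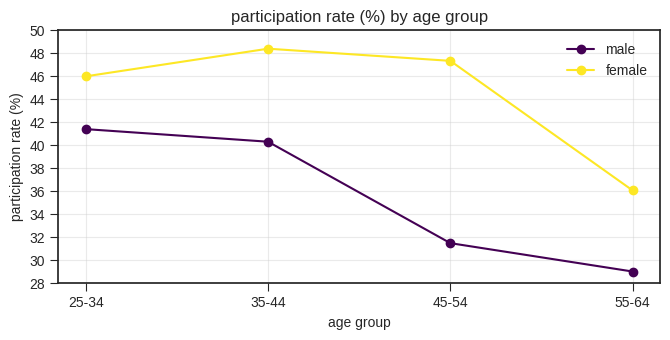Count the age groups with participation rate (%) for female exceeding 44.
3

Above 44: 25-34, 35-44, 45-54.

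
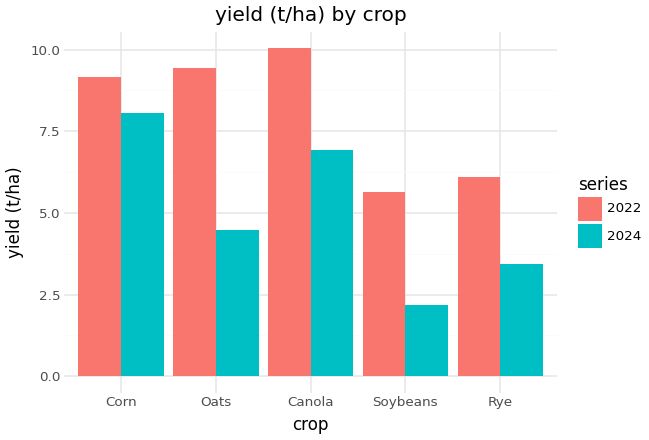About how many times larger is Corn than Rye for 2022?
≈ 1.5×

Corn ≈ 9, Rye ≈ 6; 9/6 ≈ 1.5.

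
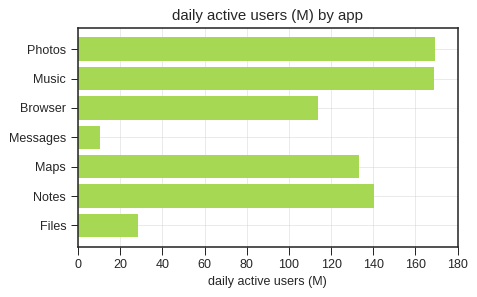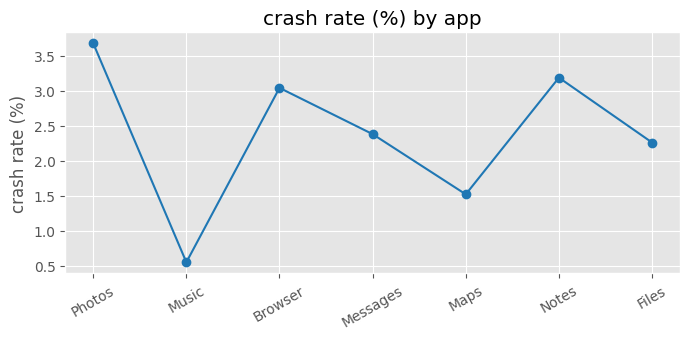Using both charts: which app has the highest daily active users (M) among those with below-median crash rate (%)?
Chart 2 median crash rate (%) ≈ 2.5; below-median apps: Music, Maps, Files. Among those, Music has the highest daily active users (M) (≈ 160).

Music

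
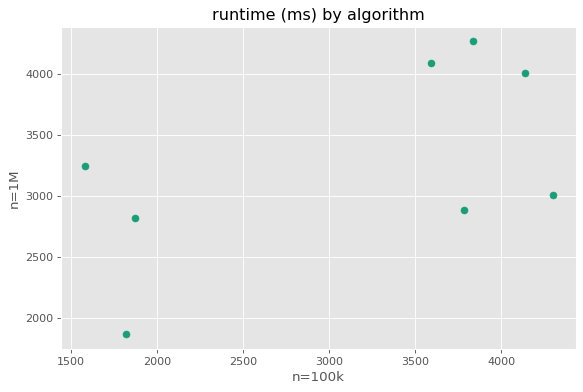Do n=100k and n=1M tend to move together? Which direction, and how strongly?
positive, moderate

Points are positively correlated; moderate (|r| ≈ 0.6).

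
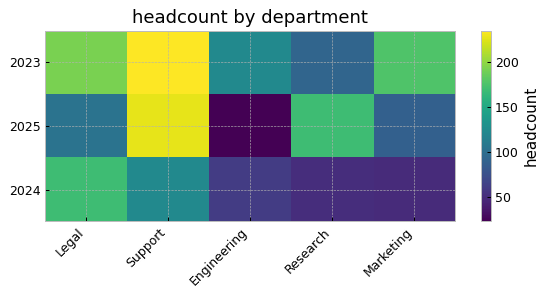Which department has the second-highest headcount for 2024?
Top 3 for 2024: Legal ≈ 160, Support ≈ 120, Engineering ≈ 60.

Support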